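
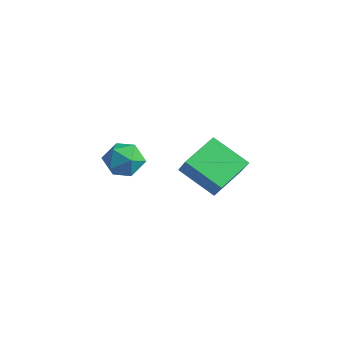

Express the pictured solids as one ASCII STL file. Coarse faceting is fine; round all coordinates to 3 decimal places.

solid 
facet normal -0.557 0.193 -0.808
outer loop
vertex 2.53 0.542 0.386
vertex 2.305 2.514 1.011
vertex 4.317 1.095 -0.713
endloop
endfacet
facet normal 0.108 -0.947 -0.301
outer loop
vertex 5.035 0.846 0.329
vertex 2.53 0.542 0.386
vertex 4.317 1.095 -0.713
endloop
endfacet
facet normal -0.557 0.192 -0.808
outer loop
vertex 4.317 1.095 -0.713
vertex 2.305 2.514 1.011
vertex 4.092 3.066 -0.089
endloop
endfacet
facet normal 0.824 0.254 -0.507
outer loop
vertex 4.092 3.066 -0.089
vertex 5.035 0.846 0.329
vertex 4.317 1.095 -0.713
endloop
endfacet
facet normal -0.824 -0.255 0.507
outer loop
vertex 2.53 0.542 0.386
vertex 3.023 2.265 2.053
vertex 2.305 2.514 1.011
endloop
endfacet
facet normal 0.108 -0.948 -0.300
outer loop
vertex 3.248 0.294 1.429
vertex 2.53 0.542 0.386
vertex 5.035 0.846 0.329
endloop
endfacet
facet normal -0.824 -0.254 0.507
outer loop
vertex 3.248 0.294 1.429
vertex 3.023 2.265 2.053
vertex 2.53 0.542 0.386
endloop
endfacet
facet normal -0.108 0.948 0.301
outer loop
vertex 2.305 2.514 1.011
vertex 3.023 2.265 2.053
vertex 4.092 3.066 -0.089
endloop
endfacet
facet normal 0.824 0.255 -0.507
outer loop
vertex 4.81 2.818 0.954
vertex 5.035 0.846 0.329
vertex 4.092 3.066 -0.089
endloop
endfacet
facet normal -0.109 0.948 0.300
outer loop
vertex 4.092 3.066 -0.089
vertex 3.023 2.265 2.053
vertex 4.81 2.818 0.954
endloop
endfacet
facet normal 0.557 -0.193 0.808
outer loop
vertex 4.81 2.818 0.954
vertex 3.248 0.294 1.429
vertex 5.035 0.846 0.329
endloop
endfacet
facet normal 0.557 -0.192 0.808
outer loop
vertex 3.023 2.265 2.053
vertex 3.248 0.294 1.429
vertex 4.81 2.818 0.954
endloop
endfacet
facet normal -0.301 0.100 0.948
outer loop
vertex 2.562 -3.179 3.96
vertex 3.194 -3.942 4.241
vertex 3.529 -2.967 4.245
endloop
endfacet
facet normal -0.336 0.723 0.603
outer loop
vertex 2.562 -3.179 3.96
vertex 3.529 -2.967 4.245
vertex 3.114 -2.484 3.435
endloop
endfacet
facet normal -0.767 0.640 0.040
outer loop
vertex 2.562 -3.179 3.96
vertex 3.114 -2.484 3.435
vertex 2.523 -3.161 2.93
endloop
endfacet
facet normal -0.999 -0.034 0.037
outer loop
vertex 2.562 -3.179 3.96
vertex 2.523 -3.161 2.93
vertex 2.572 -4.061 3.428
endloop
endfacet
facet normal -0.711 -0.369 0.598
outer loop
vertex 2.562 -3.179 3.96
vertex 2.572 -4.061 3.428
vertex 3.194 -3.942 4.241
endloop
endfacet
facet normal 0.318 0.877 0.360
outer loop
vertex 3.114 -2.484 3.435
vertex 3.529 -2.967 4.245
vertex 4.088 -2.819 3.392
endloop
endfacet
facet normal 0.373 -0.132 0.918
outer loop
vertex 3.529 -2.967 4.245
vertex 3.194 -3.942 4.241
vertex 4.137 -3.719 3.89
endloop
endfacet
facet normal -0.290 -0.890 0.352
outer loop
vertex 3.194 -3.942 4.241
vertex 2.572 -4.061 3.428
vertex 3.546 -4.396 3.385
endloop
endfacet
facet normal -0.755 -0.348 -0.555
outer loop
vertex 2.572 -4.061 3.428
vertex 2.523 -3.161 2.93
vertex 3.131 -3.913 2.575
endloop
endfacet
facet normal -0.381 0.743 -0.551
outer loop
vertex 2.523 -3.161 2.93
vertex 3.114 -2.484 3.435
vertex 3.466 -2.938 2.579
endloop
endfacet
facet normal 0.999 0.034 -0.037
outer loop
vertex 4.098 -3.701 2.86
vertex 4.088 -2.819 3.392
vertex 4.137 -3.719 3.89
endloop
endfacet
facet normal 0.767 -0.640 -0.040
outer loop
vertex 4.098 -3.701 2.86
vertex 4.137 -3.719 3.89
vertex 3.546 -4.396 3.385
endloop
endfacet
facet normal 0.336 -0.723 -0.603
outer loop
vertex 4.098 -3.701 2.86
vertex 3.546 -4.396 3.385
vertex 3.131 -3.913 2.575
endloop
endfacet
facet normal 0.301 -0.100 -0.948
outer loop
vertex 4.098 -3.701 2.86
vertex 3.131 -3.913 2.575
vertex 3.466 -2.938 2.579
endloop
endfacet
facet normal 0.711 0.369 -0.598
outer loop
vertex 4.098 -3.701 2.86
vertex 3.466 -2.938 2.579
vertex 4.088 -2.819 3.392
endloop
endfacet
facet normal 0.755 0.348 0.555
outer loop
vertex 4.137 -3.719 3.89
vertex 4.088 -2.819 3.392
vertex 3.529 -2.967 4.245
endloop
endfacet
facet normal 0.381 -0.743 0.551
outer loop
vertex 3.546 -4.396 3.385
vertex 4.137 -3.719 3.89
vertex 3.194 -3.942 4.241
endloop
endfacet
facet normal -0.318 -0.877 -0.360
outer loop
vertex 3.131 -3.913 2.575
vertex 3.546 -4.396 3.385
vertex 2.572 -4.061 3.428
endloop
endfacet
facet normal -0.373 0.132 -0.918
outer loop
vertex 3.466 -2.938 2.579
vertex 3.131 -3.913 2.575
vertex 2.523 -3.161 2.93
endloop
endfacet
facet normal 0.290 0.890 -0.352
outer loop
vertex 4.088 -2.819 3.392
vertex 3.466 -2.938 2.579
vertex 3.114 -2.484 3.435
endloop
endfacet

endsolid


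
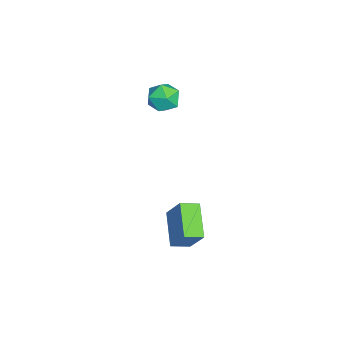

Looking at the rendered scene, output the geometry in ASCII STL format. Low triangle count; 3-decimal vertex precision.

solid 
facet normal 0.253 0.393 0.884
outer loop
vertex -1.73 1.963 4.34
vertex -1.737 1.204 4.679
vertex -1.038 1.504 4.346
endloop
endfacet
facet normal 0.516 0.783 0.348
outer loop
vertex -1.73 1.963 4.34
vertex -1.038 1.504 4.346
vertex -1.241 1.939 3.668
endloop
endfacet
facet normal -0.031 0.998 -0.058
outer loop
vertex -1.73 1.963 4.34
vertex -1.241 1.939 3.668
vertex -2.067 1.908 3.582
endloop
endfacet
facet normal -0.633 0.740 0.228
outer loop
vertex -1.73 1.963 4.34
vertex -2.067 1.908 3.582
vertex -2.373 1.454 4.207
endloop
endfacet
facet normal -0.457 0.366 0.810
outer loop
vertex -1.73 1.963 4.34
vertex -2.373 1.454 4.207
vertex -1.737 1.204 4.679
endloop
endfacet
facet normal 0.932 0.359 -0.049
outer loop
vertex -1.241 1.939 3.668
vertex -1.038 1.504 4.346
vertex -0.947 1.166 3.593
endloop
endfacet
facet normal 0.506 -0.270 0.819
outer loop
vertex -1.038 1.504 4.346
vertex -1.737 1.204 4.679
vertex -1.253 0.712 4.218
endloop
endfacet
facet normal -0.642 -0.312 0.700
outer loop
vertex -1.737 1.204 4.679
vertex -2.373 1.454 4.207
vertex -2.079 0.681 4.132
endloop
endfacet
facet normal -0.926 0.290 -0.242
outer loop
vertex -2.373 1.454 4.207
vertex -2.067 1.908 3.582
vertex -2.282 1.116 3.454
endloop
endfacet
facet normal 0.047 0.707 -0.705
outer loop
vertex -2.067 1.908 3.582
vertex -1.241 1.939 3.668
vertex -1.583 1.416 3.121
endloop
endfacet
facet normal 0.633 -0.740 -0.228
outer loop
vertex -1.59 0.657 3.46
vertex -0.947 1.166 3.593
vertex -1.253 0.712 4.218
endloop
endfacet
facet normal 0.031 -0.998 0.058
outer loop
vertex -1.59 0.657 3.46
vertex -1.253 0.712 4.218
vertex -2.079 0.681 4.132
endloop
endfacet
facet normal -0.516 -0.783 -0.348
outer loop
vertex -1.59 0.657 3.46
vertex -2.079 0.681 4.132
vertex -2.282 1.116 3.454
endloop
endfacet
facet normal -0.253 -0.393 -0.884
outer loop
vertex -1.59 0.657 3.46
vertex -2.282 1.116 3.454
vertex -1.583 1.416 3.121
endloop
endfacet
facet normal 0.457 -0.366 -0.810
outer loop
vertex -1.59 0.657 3.46
vertex -1.583 1.416 3.121
vertex -0.947 1.166 3.593
endloop
endfacet
facet normal 0.926 -0.290 0.242
outer loop
vertex -1.253 0.712 4.218
vertex -0.947 1.166 3.593
vertex -1.038 1.504 4.346
endloop
endfacet
facet normal -0.047 -0.707 0.705
outer loop
vertex -2.079 0.681 4.132
vertex -1.253 0.712 4.218
vertex -1.737 1.204 4.679
endloop
endfacet
facet normal -0.932 -0.359 0.049
outer loop
vertex -2.282 1.116 3.454
vertex -2.079 0.681 4.132
vertex -2.373 1.454 4.207
endloop
endfacet
facet normal -0.506 0.270 -0.819
outer loop
vertex -1.583 1.416 3.121
vertex -2.282 1.116 3.454
vertex -2.067 1.908 3.582
endloop
endfacet
facet normal 0.642 0.312 -0.700
outer loop
vertex -0.947 1.166 3.593
vertex -1.583 1.416 3.121
vertex -1.241 1.939 3.668
endloop
endfacet
facet normal -0.377 -0.402 -0.835
outer loop
vertex 2.759 1.915 -2.099
vertex 1.255 1.643 -1.289
vertex 2.472 2.727 -2.36
endloop
endfacet
facet normal 0.870 0.157 -0.468
outer loop
vertex 3.045 3.337 -1.091
vertex 2.759 1.915 -2.099
vertex 2.472 2.727 -2.36
endloop
endfacet
facet normal -0.377 -0.401 -0.835
outer loop
vertex 2.472 2.727 -2.36
vertex 1.255 1.643 -1.289
vertex 0.968 2.456 -1.55
endloop
endfacet
facet normal -0.319 0.902 -0.290
outer loop
vertex 0.968 2.456 -1.55
vertex 3.045 3.337 -1.091
vertex 2.472 2.727 -2.36
endloop
endfacet
facet normal 0.319 -0.902 0.290
outer loop
vertex 2.759 1.915 -2.099
vertex 1.828 2.253 -0.02
vertex 1.255 1.643 -1.289
endloop
endfacet
facet normal 0.870 0.157 -0.468
outer loop
vertex 3.332 2.524 -0.83
vertex 2.759 1.915 -2.099
vertex 3.045 3.337 -1.091
endloop
endfacet
facet normal 0.318 -0.903 0.289
outer loop
vertex 3.332 2.524 -0.83
vertex 1.828 2.253 -0.02
vertex 2.759 1.915 -2.099
endloop
endfacet
facet normal -0.870 -0.157 0.468
outer loop
vertex 1.255 1.643 -1.289
vertex 1.828 2.253 -0.02
vertex 0.968 2.456 -1.55
endloop
endfacet
facet normal -0.319 0.903 -0.289
outer loop
vertex 1.541 3.065 -0.281
vertex 3.045 3.337 -1.091
vertex 0.968 2.456 -1.55
endloop
endfacet
facet normal -0.870 -0.157 0.468
outer loop
vertex 0.968 2.456 -1.55
vertex 1.828 2.253 -0.02
vertex 1.541 3.065 -0.281
endloop
endfacet
facet normal 0.377 0.401 0.835
outer loop
vertex 1.541 3.065 -0.281
vertex 3.332 2.524 -0.83
vertex 3.045 3.337 -1.091
endloop
endfacet
facet normal 0.377 0.402 0.835
outer loop
vertex 1.828 2.253 -0.02
vertex 3.332 2.524 -0.83
vertex 1.541 3.065 -0.281
endloop
endfacet

endsolid


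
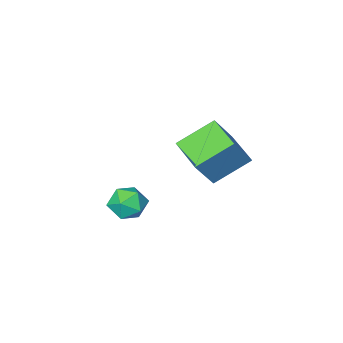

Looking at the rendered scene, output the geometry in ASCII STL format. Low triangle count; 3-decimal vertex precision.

solid 
facet normal -0.566 -0.139 -0.813
outer loop
vertex -4.886 -1.087 3.606
vertex -4.724 0.489 3.223
vertex -3.38 -1.481 2.625
endloop
endfacet
facet normal -0.100 -0.967 0.235
outer loop
vertex -2.356 -1.229 4.097
vertex -4.886 -1.087 3.606
vertex -3.38 -1.481 2.625
endloop
endfacet
facet normal -0.565 -0.139 -0.813
outer loop
vertex -3.38 -1.481 2.625
vertex -4.724 0.489 3.223
vertex -3.217 0.095 2.243
endloop
endfacet
facet normal 0.819 -0.214 -0.533
outer loop
vertex -3.217 0.095 2.243
vertex -2.356 -1.229 4.097
vertex -3.38 -1.481 2.625
endloop
endfacet
facet normal -0.819 0.214 0.533
outer loop
vertex -4.886 -1.087 3.606
vertex -3.7 0.741 4.695
vertex -4.724 0.489 3.223
endloop
endfacet
facet normal -0.100 -0.967 0.235
outer loop
vertex -3.863 -0.835 5.077
vertex -4.886 -1.087 3.606
vertex -2.356 -1.229 4.097
endloop
endfacet
facet normal -0.819 0.214 0.533
outer loop
vertex -3.863 -0.835 5.077
vertex -3.7 0.741 4.695
vertex -4.886 -1.087 3.606
endloop
endfacet
facet normal 0.100 0.967 -0.235
outer loop
vertex -4.724 0.489 3.223
vertex -3.7 0.741 4.695
vertex -3.217 0.095 2.243
endloop
endfacet
facet normal 0.819 -0.214 -0.533
outer loop
vertex -2.194 0.347 3.714
vertex -2.356 -1.229 4.097
vertex -3.217 0.095 2.243
endloop
endfacet
facet normal 0.100 0.967 -0.235
outer loop
vertex -3.217 0.095 2.243
vertex -3.7 0.741 4.695
vertex -2.194 0.347 3.714
endloop
endfacet
facet normal 0.565 0.139 0.813
outer loop
vertex -2.194 0.347 3.714
vertex -3.863 -0.835 5.077
vertex -2.356 -1.229 4.097
endloop
endfacet
facet normal 0.566 0.139 0.813
outer loop
vertex -3.7 0.741 4.695
vertex -3.863 -0.835 5.077
vertex -2.194 0.347 3.714
endloop
endfacet
facet normal -0.282 -0.231 0.931
outer loop
vertex 0.461 0.545 3.451
vertex 0.152 -0.187 3.176
vertex 0.952 -0.138 3.43
endloop
endfacet
facet normal 0.298 0.186 0.936
outer loop
vertex 0.461 0.545 3.451
vertex 0.952 -0.138 3.43
vertex 1.257 0.607 3.185
endloop
endfacet
facet normal 0.137 0.792 0.595
outer loop
vertex 0.461 0.545 3.451
vertex 1.257 0.607 3.185
vertex 0.644 1.018 2.78
endloop
endfacet
facet normal -0.542 0.749 0.380
outer loop
vertex 0.461 0.545 3.451
vertex 0.644 1.018 2.78
vertex -0.039 0.527 2.774
endloop
endfacet
facet normal -0.800 0.117 0.588
outer loop
vertex 0.461 0.545 3.451
vertex -0.039 0.527 2.774
vertex 0.152 -0.187 3.176
endloop
endfacet
facet normal 0.811 -0.146 0.567
outer loop
vertex 1.257 0.607 3.185
vertex 0.952 -0.138 3.43
vertex 1.439 -0.087 2.746
endloop
endfacet
facet normal -0.127 -0.820 0.559
outer loop
vertex 0.952 -0.138 3.43
vertex 0.152 -0.187 3.176
vertex 0.756 -0.578 2.74
endloop
endfacet
facet normal -0.967 -0.256 0.004
outer loop
vertex 0.152 -0.187 3.176
vertex -0.039 0.527 2.774
vertex 0.143 -0.167 2.335
endloop
endfacet
facet normal -0.548 0.767 -0.333
outer loop
vertex -0.039 0.527 2.774
vertex 0.644 1.018 2.78
vertex 0.448 0.578 2.09
endloop
endfacet
facet normal 0.550 0.835 0.014
outer loop
vertex 0.644 1.018 2.78
vertex 1.257 0.607 3.185
vertex 1.248 0.627 2.344
endloop
endfacet
facet normal 0.542 -0.749 -0.380
outer loop
vertex 0.939 -0.105 2.069
vertex 1.439 -0.087 2.746
vertex 0.756 -0.578 2.74
endloop
endfacet
facet normal -0.137 -0.792 -0.595
outer loop
vertex 0.939 -0.105 2.069
vertex 0.756 -0.578 2.74
vertex 0.143 -0.167 2.335
endloop
endfacet
facet normal -0.298 -0.186 -0.936
outer loop
vertex 0.939 -0.105 2.069
vertex 0.143 -0.167 2.335
vertex 0.448 0.578 2.09
endloop
endfacet
facet normal 0.282 0.231 -0.931
outer loop
vertex 0.939 -0.105 2.069
vertex 0.448 0.578 2.09
vertex 1.248 0.627 2.344
endloop
endfacet
facet normal 0.800 -0.117 -0.588
outer loop
vertex 0.939 -0.105 2.069
vertex 1.248 0.627 2.344
vertex 1.439 -0.087 2.746
endloop
endfacet
facet normal 0.548 -0.767 0.333
outer loop
vertex 0.756 -0.578 2.74
vertex 1.439 -0.087 2.746
vertex 0.952 -0.138 3.43
endloop
endfacet
facet normal -0.550 -0.835 -0.014
outer loop
vertex 0.143 -0.167 2.335
vertex 0.756 -0.578 2.74
vertex 0.152 -0.187 3.176
endloop
endfacet
facet normal -0.811 0.146 -0.567
outer loop
vertex 0.448 0.578 2.09
vertex 0.143 -0.167 2.335
vertex -0.039 0.527 2.774
endloop
endfacet
facet normal 0.127 0.820 -0.559
outer loop
vertex 1.248 0.627 2.344
vertex 0.448 0.578 2.09
vertex 0.644 1.018 2.78
endloop
endfacet
facet normal 0.967 0.256 -0.004
outer loop
vertex 1.439 -0.087 2.746
vertex 1.248 0.627 2.344
vertex 1.257 0.607 3.185
endloop
endfacet

endsolid


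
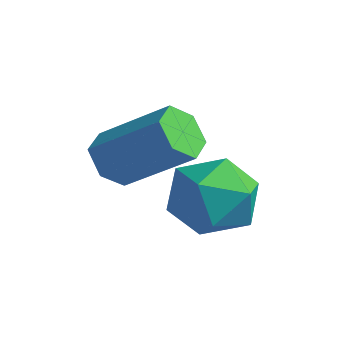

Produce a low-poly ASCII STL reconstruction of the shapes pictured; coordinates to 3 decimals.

solid 
facet normal -0.978 0.142 0.152
outer loop
vertex -2.201 -1.099 -4.081
vertex -2.063 -1.279 -3.022
vertex -1.978 -0.274 -3.416
endloop
endfacet
facet normal -0.748 0.527 -0.403
outer loop
vertex -2.201 -1.099 -4.081
vertex -1.978 -0.274 -3.416
vertex -1.498 -0.333 -4.384
endloop
endfacet
facet normal -0.465 0.078 -0.882
outer loop
vertex -2.201 -1.099 -4.081
vertex -1.498 -0.333 -4.384
vertex -1.285 -1.375 -4.589
endloop
endfacet
facet normal -0.521 -0.584 -0.622
outer loop
vertex -2.201 -1.099 -4.081
vertex -1.285 -1.375 -4.589
vertex -1.635 -1.96 -3.747
endloop
endfacet
facet normal -0.838 -0.545 0.017
outer loop
vertex -2.201 -1.099 -4.081
vertex -1.635 -1.96 -3.747
vertex -2.063 -1.279 -3.022
endloop
endfacet
facet normal -0.229 0.958 -0.172
outer loop
vertex -1.498 -0.333 -4.384
vertex -1.978 -0.274 -3.416
vertex -0.925 -0.04 -3.513
endloop
endfacet
facet normal -0.601 0.335 0.725
outer loop
vertex -1.978 -0.274 -3.416
vertex -2.063 -1.279 -3.022
vertex -1.275 -0.625 -2.671
endloop
endfacet
facet normal -0.375 -0.776 0.508
outer loop
vertex -2.063 -1.279 -3.022
vertex -1.635 -1.96 -3.747
vertex -1.062 -1.667 -2.876
endloop
endfacet
facet normal 0.138 -0.839 -0.526
outer loop
vertex -1.635 -1.96 -3.747
vertex -1.285 -1.375 -4.589
vertex -0.582 -1.726 -3.844
endloop
endfacet
facet normal 0.228 0.233 -0.945
outer loop
vertex -1.285 -1.375 -4.589
vertex -1.498 -0.333 -4.384
vertex -0.497 -0.721 -4.238
endloop
endfacet
facet normal 0.521 0.584 0.622
outer loop
vertex -0.359 -0.901 -3.179
vertex -0.925 -0.04 -3.513
vertex -1.275 -0.625 -2.671
endloop
endfacet
facet normal 0.465 -0.078 0.882
outer loop
vertex -0.359 -0.901 -3.179
vertex -1.275 -0.625 -2.671
vertex -1.062 -1.667 -2.876
endloop
endfacet
facet normal 0.748 -0.527 0.403
outer loop
vertex -0.359 -0.901 -3.179
vertex -1.062 -1.667 -2.876
vertex -0.582 -1.726 -3.844
endloop
endfacet
facet normal 0.978 -0.142 -0.152
outer loop
vertex -0.359 -0.901 -3.179
vertex -0.582 -1.726 -3.844
vertex -0.497 -0.721 -4.238
endloop
endfacet
facet normal 0.838 0.545 -0.017
outer loop
vertex -0.359 -0.901 -3.179
vertex -0.497 -0.721 -4.238
vertex -0.925 -0.04 -3.513
endloop
endfacet
facet normal -0.138 0.839 0.526
outer loop
vertex -1.275 -0.625 -2.671
vertex -0.925 -0.04 -3.513
vertex -1.978 -0.274 -3.416
endloop
endfacet
facet normal -0.228 -0.233 0.945
outer loop
vertex -1.062 -1.667 -2.876
vertex -1.275 -0.625 -2.671
vertex -2.063 -1.279 -3.022
endloop
endfacet
facet normal 0.229 -0.958 0.172
outer loop
vertex -0.582 -1.726 -3.844
vertex -1.062 -1.667 -2.876
vertex -1.635 -1.96 -3.747
endloop
endfacet
facet normal 0.601 -0.335 -0.725
outer loop
vertex -0.497 -0.721 -4.238
vertex -0.582 -1.726 -3.844
vertex -1.285 -1.375 -4.589
endloop
endfacet
facet normal 0.375 0.776 -0.508
outer loop
vertex -0.925 -0.04 -3.513
vertex -0.497 -0.721 -4.238
vertex -1.498 -0.333 -4.384
endloop
endfacet
facet normal -0.735 -0.326 -0.595
outer loop
vertex -2.653 -2.143 -3.412
vertex -3.122 -2.042 -2.888
vertex -2.983 -1.518 -3.347
endloop
endfacet
facet normal 0.494 0.344 -0.798
outer loop
vertex -2.653 -2.143 -3.412
vertex -2.983 -1.518 -3.347
vertex -1.25 -1.52 -2.275
endloop
endfacet
facet normal 0.494 0.343 -0.799
outer loop
vertex -1.25 -1.52 -2.275
vertex -2.983 -1.518 -3.347
vertex -1.58 -0.895 -2.211
endloop
endfacet
facet normal 0.735 0.327 0.594
outer loop
vertex -1.25 -1.52 -2.275
vertex -1.58 -0.895 -2.211
vertex -1.718 -1.418 -1.752
endloop
endfacet
facet normal -0.735 -0.326 -0.595
outer loop
vertex -2.983 -1.518 -3.347
vertex -3.122 -2.042 -2.888
vertex -3.452 -1.416 -2.823
endloop
endfacet
facet normal -0.155 0.934 -0.321
outer loop
vertex -2.983 -1.518 -3.347
vertex -3.452 -1.416 -2.823
vertex -1.58 -0.895 -2.211
endloop
endfacet
facet normal -0.155 0.934 -0.321
outer loop
vertex -1.58 -0.895 -2.211
vertex -3.452 -1.416 -2.823
vertex -2.048 -0.793 -1.687
endloop
endfacet
facet normal 0.736 0.327 0.593
outer loop
vertex -1.58 -0.895 -2.211
vertex -2.048 -0.793 -1.687
vertex -1.718 -1.418 -1.752
endloop
endfacet
facet normal -0.735 -0.326 -0.594
outer loop
vertex -3.452 -1.416 -2.823
vertex -3.122 -2.042 -2.888
vertex -3.59 -1.94 -2.365
endloop
endfacet
facet normal -0.650 0.590 0.479
outer loop
vertex -3.452 -1.416 -2.823
vertex -3.59 -1.94 -2.365
vertex -2.048 -0.793 -1.687
endloop
endfacet
facet normal -0.650 0.591 0.478
outer loop
vertex -2.048 -0.793 -1.687
vertex -3.59 -1.94 -2.365
vertex -2.187 -1.317 -1.228
endloop
endfacet
facet normal 0.735 0.326 0.595
outer loop
vertex -2.048 -0.793 -1.687
vertex -2.187 -1.317 -1.228
vertex -1.718 -1.418 -1.752
endloop
endfacet
facet normal -0.735 -0.327 -0.594
outer loop
vertex -3.59 -1.94 -2.365
vertex -3.122 -2.042 -2.888
vertex -3.26 -2.565 -2.429
endloop
endfacet
facet normal -0.495 -0.343 0.798
outer loop
vertex -3.59 -1.94 -2.365
vertex -3.26 -2.565 -2.429
vertex -2.187 -1.317 -1.228
endloop
endfacet
facet normal -0.494 -0.344 0.799
outer loop
vertex -2.187 -1.317 -1.228
vertex -3.26 -2.565 -2.429
vertex -1.857 -1.942 -1.293
endloop
endfacet
facet normal 0.735 0.326 0.595
outer loop
vertex -2.187 -1.317 -1.228
vertex -1.857 -1.942 -1.293
vertex -1.718 -1.418 -1.752
endloop
endfacet
facet normal -0.736 -0.327 -0.593
outer loop
vertex -3.26 -2.565 -2.429
vertex -3.122 -2.042 -2.888
vertex -2.792 -2.667 -2.953
endloop
endfacet
facet normal 0.155 -0.934 0.321
outer loop
vertex -3.26 -2.565 -2.429
vertex -2.792 -2.667 -2.953
vertex -1.857 -1.942 -1.293
endloop
endfacet
facet normal 0.155 -0.934 0.321
outer loop
vertex -1.857 -1.942 -1.293
vertex -2.792 -2.667 -2.953
vertex -1.388 -2.044 -1.817
endloop
endfacet
facet normal 0.735 0.326 0.595
outer loop
vertex -1.857 -1.942 -1.293
vertex -1.388 -2.044 -1.817
vertex -1.718 -1.418 -1.752
endloop
endfacet
facet normal -0.735 -0.326 -0.595
outer loop
vertex -2.792 -2.667 -2.953
vertex -3.122 -2.042 -2.888
vertex -2.653 -2.143 -3.412
endloop
endfacet
facet normal 0.649 -0.591 -0.478
outer loop
vertex -2.792 -2.667 -2.953
vertex -2.653 -2.143 -3.412
vertex -1.388 -2.044 -1.817
endloop
endfacet
facet normal 0.650 -0.590 -0.479
outer loop
vertex -1.388 -2.044 -1.817
vertex -2.653 -2.143 -3.412
vertex -1.25 -1.52 -2.275
endloop
endfacet
facet normal 0.735 0.326 0.594
outer loop
vertex -1.388 -2.044 -1.817
vertex -1.25 -1.52 -2.275
vertex -1.718 -1.418 -1.752
endloop
endfacet

endsolid


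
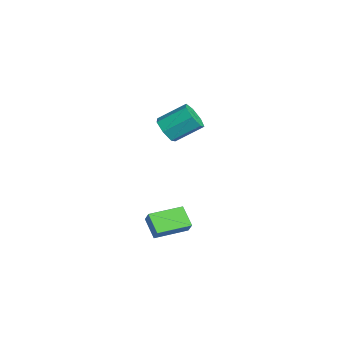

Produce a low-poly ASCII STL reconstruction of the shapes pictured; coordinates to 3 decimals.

solid 
facet normal -0.546 -0.078 -0.834
outer loop
vertex 3.085 -2.381 -1.306
vertex 2.756 -0.348 -1.282
vertex 4.253 -2.183 -2.089
endloop
endfacet
facet normal 0.160 -0.987 -0.011
outer loop
vertex 4.744 -2.112 -1.338
vertex 3.085 -2.381 -1.306
vertex 4.253 -2.183 -2.089
endloop
endfacet
facet normal -0.546 -0.078 -0.834
outer loop
vertex 4.253 -2.183 -2.089
vertex 2.756 -0.348 -1.282
vertex 3.924 -0.149 -2.065
endloop
endfacet
facet normal 0.823 0.140 -0.551
outer loop
vertex 3.924 -0.149 -2.065
vertex 4.744 -2.112 -1.338
vertex 4.253 -2.183 -2.089
endloop
endfacet
facet normal -0.823 -0.140 0.551
outer loop
vertex 3.085 -2.381 -1.306
vertex 3.247 -0.277 -0.531
vertex 2.756 -0.348 -1.282
endloop
endfacet
facet normal 0.160 -0.987 -0.012
outer loop
vertex 3.576 -2.311 -0.555
vertex 3.085 -2.381 -1.306
vertex 4.744 -2.112 -1.338
endloop
endfacet
facet normal -0.823 -0.140 0.551
outer loop
vertex 3.576 -2.311 -0.555
vertex 3.247 -0.277 -0.531
vertex 3.085 -2.381 -1.306
endloop
endfacet
facet normal -0.160 0.987 0.012
outer loop
vertex 2.756 -0.348 -1.282
vertex 3.247 -0.277 -0.531
vertex 3.924 -0.149 -2.065
endloop
endfacet
facet normal 0.823 0.140 -0.551
outer loop
vertex 4.415 -0.079 -1.314
vertex 4.744 -2.112 -1.338
vertex 3.924 -0.149 -2.065
endloop
endfacet
facet normal -0.159 0.987 0.012
outer loop
vertex 3.924 -0.149 -2.065
vertex 3.247 -0.277 -0.531
vertex 4.415 -0.079 -1.314
endloop
endfacet
facet normal 0.546 0.078 0.834
outer loop
vertex 4.415 -0.079 -1.314
vertex 3.576 -2.311 -0.555
vertex 4.744 -2.112 -1.338
endloop
endfacet
facet normal 0.546 0.078 0.834
outer loop
vertex 3.247 -0.277 -0.531
vertex 3.576 -2.311 -0.555
vertex 4.415 -0.079 -1.314
endloop
endfacet
facet normal -0.100 -0.833 -0.545
outer loop
vertex -3.351 1.055 0.377
vertex -3.712 0.575 1.177
vertex -4.212 1.09 0.481
endloop
endfacet
facet normal -0.078 0.552 -0.830
outer loop
vertex -3.351 1.055 0.377
vertex -4.212 1.09 0.481
vertex -3.148 2.745 1.483
endloop
endfacet
facet normal -0.078 0.552 -0.830
outer loop
vertex -3.148 2.745 1.483
vertex -4.212 1.09 0.481
vertex -4.009 2.78 1.587
endloop
endfacet
facet normal 0.100 0.833 0.545
outer loop
vertex -3.148 2.745 1.483
vertex -4.009 2.78 1.587
vertex -3.508 2.265 2.283
endloop
endfacet
facet normal -0.100 -0.833 -0.544
outer loop
vertex -4.212 1.09 0.481
vertex -3.712 0.575 1.177
vertex -4.696 0.738 1.109
endloop
endfacet
facet normal -0.824 0.376 -0.424
outer loop
vertex -4.212 1.09 0.481
vertex -4.696 0.738 1.109
vertex -4.009 2.78 1.587
endloop
endfacet
facet normal -0.824 0.376 -0.424
outer loop
vertex -4.009 2.78 1.587
vertex -4.696 0.738 1.109
vertex -4.493 2.428 2.215
endloop
endfacet
facet normal 0.100 0.833 0.544
outer loop
vertex -4.009 2.78 1.587
vertex -4.493 2.428 2.215
vertex -3.508 2.265 2.283
endloop
endfacet
facet normal -0.100 -0.832 -0.545
outer loop
vertex -4.696 0.738 1.109
vertex -3.712 0.575 1.177
vertex -4.439 0.262 1.788
endloop
endfacet
facet normal -0.950 -0.083 0.301
outer loop
vertex -4.696 0.738 1.109
vertex -4.439 0.262 1.788
vertex -4.493 2.428 2.215
endloop
endfacet
facet normal -0.950 -0.083 0.302
outer loop
vertex -4.493 2.428 2.215
vertex -4.439 0.262 1.788
vertex -4.235 1.952 2.894
endloop
endfacet
facet normal 0.100 0.832 0.545
outer loop
vertex -4.493 2.428 2.215
vertex -4.235 1.952 2.894
vertex -3.508 2.265 2.283
endloop
endfacet
facet normal -0.099 -0.833 -0.545
outer loop
vertex -4.439 0.262 1.788
vertex -3.712 0.575 1.177
vertex -3.634 0.023 2.007
endloop
endfacet
facet normal -0.360 -0.480 0.800
outer loop
vertex -4.439 0.262 1.788
vertex -3.634 0.023 2.007
vertex -4.235 1.952 2.894
endloop
endfacet
facet normal -0.361 -0.480 0.800
outer loop
vertex -4.235 1.952 2.894
vertex -3.634 0.023 2.007
vertex -3.431 1.713 3.113
endloop
endfacet
facet normal 0.099 0.833 0.545
outer loop
vertex -4.235 1.952 2.894
vertex -3.431 1.713 3.113
vertex -3.508 2.265 2.283
endloop
endfacet
facet normal -0.100 -0.833 -0.544
outer loop
vertex -3.634 0.023 2.007
vertex -3.712 0.575 1.177
vertex -2.888 0.199 1.601
endloop
endfacet
facet normal 0.500 -0.515 0.696
outer loop
vertex -3.634 0.023 2.007
vertex -2.888 0.199 1.601
vertex -3.431 1.713 3.113
endloop
endfacet
facet normal 0.500 -0.516 0.696
outer loop
vertex -3.431 1.713 3.113
vertex -2.888 0.199 1.601
vertex -2.684 1.889 2.707
endloop
endfacet
facet normal 0.100 0.833 0.545
outer loop
vertex -3.431 1.713 3.113
vertex -2.684 1.889 2.707
vertex -3.508 2.265 2.283
endloop
endfacet
facet normal -0.100 -0.833 -0.544
outer loop
vertex -2.888 0.199 1.601
vertex -3.712 0.575 1.177
vertex -2.762 0.658 0.875
endloop
endfacet
facet normal 0.984 -0.163 0.068
outer loop
vertex -2.888 0.199 1.601
vertex -2.762 0.658 0.875
vertex -2.684 1.889 2.707
endloop
endfacet
facet normal 0.984 -0.162 0.067
outer loop
vertex -2.684 1.889 2.707
vertex -2.762 0.658 0.875
vertex -2.559 2.348 1.981
endloop
endfacet
facet normal 0.100 0.833 0.544
outer loop
vertex -2.684 1.889 2.707
vertex -2.559 2.348 1.981
vertex -3.508 2.265 2.283
endloop
endfacet
facet normal -0.100 -0.833 -0.545
outer loop
vertex -2.762 0.658 0.875
vertex -3.712 0.575 1.177
vertex -3.351 1.055 0.377
endloop
endfacet
facet normal 0.727 0.313 -0.611
outer loop
vertex -2.762 0.658 0.875
vertex -3.351 1.055 0.377
vertex -2.559 2.348 1.981
endloop
endfacet
facet normal 0.727 0.313 -0.611
outer loop
vertex -2.559 2.348 1.981
vertex -3.351 1.055 0.377
vertex -3.148 2.745 1.483
endloop
endfacet
facet normal 0.101 0.833 0.545
outer loop
vertex -2.559 2.348 1.981
vertex -3.148 2.745 1.483
vertex -3.508 2.265 2.283
endloop
endfacet

endsolid


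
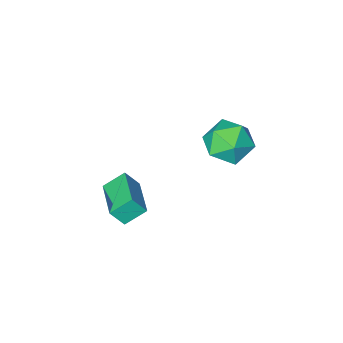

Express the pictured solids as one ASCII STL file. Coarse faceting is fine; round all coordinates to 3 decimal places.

solid 
facet normal -0.920 0.266 -0.290
outer loop
vertex -0.823 0.026 0.371
vertex -1.223 -0.382 1.267
vertex -0.919 0.636 1.235
endloop
endfacet
facet normal -0.430 0.714 -0.552
outer loop
vertex -0.823 0.026 0.371
vertex -0.919 0.636 1.235
vertex -0.045 0.698 0.635
endloop
endfacet
facet normal 0.031 0.334 -0.942
outer loop
vertex -0.823 0.026 0.371
vertex -0.045 0.698 0.635
vertex 0.191 -0.28 0.296
endloop
endfacet
facet normal -0.174 -0.349 -0.921
outer loop
vertex -0.823 0.026 0.371
vertex 0.191 -0.28 0.296
vertex -0.536 -0.947 0.686
endloop
endfacet
facet normal -0.760 -0.392 -0.518
outer loop
vertex -0.823 0.026 0.371
vertex -0.536 -0.947 0.686
vertex -1.223 -0.382 1.267
endloop
endfacet
facet normal -0.073 0.997 -0.003
outer loop
vertex -0.045 0.698 0.635
vertex -0.919 0.636 1.235
vertex 0.036 0.707 1.694
endloop
endfacet
facet normal -0.865 0.271 0.423
outer loop
vertex -0.919 0.636 1.235
vertex -1.223 -0.382 1.267
vertex -0.691 0.04 2.084
endloop
endfacet
facet normal -0.607 -0.793 0.053
outer loop
vertex -1.223 -0.382 1.267
vertex -0.536 -0.947 0.686
vertex -0.455 -0.938 1.745
endloop
endfacet
facet normal 0.342 -0.723 -0.600
outer loop
vertex -0.536 -0.947 0.686
vertex 0.191 -0.28 0.296
vertex 0.419 -0.876 1.145
endloop
endfacet
facet normal 0.672 0.382 -0.635
outer loop
vertex 0.191 -0.28 0.296
vertex -0.045 0.698 0.635
vertex 0.723 0.142 1.113
endloop
endfacet
facet normal 0.174 0.349 0.921
outer loop
vertex 0.323 -0.266 2.009
vertex 0.036 0.707 1.694
vertex -0.691 0.04 2.084
endloop
endfacet
facet normal -0.031 -0.334 0.942
outer loop
vertex 0.323 -0.266 2.009
vertex -0.691 0.04 2.084
vertex -0.455 -0.938 1.745
endloop
endfacet
facet normal 0.430 -0.714 0.552
outer loop
vertex 0.323 -0.266 2.009
vertex -0.455 -0.938 1.745
vertex 0.419 -0.876 1.145
endloop
endfacet
facet normal 0.920 -0.266 0.290
outer loop
vertex 0.323 -0.266 2.009
vertex 0.419 -0.876 1.145
vertex 0.723 0.142 1.113
endloop
endfacet
facet normal 0.760 0.392 0.518
outer loop
vertex 0.323 -0.266 2.009
vertex 0.723 0.142 1.113
vertex 0.036 0.707 1.694
endloop
endfacet
facet normal -0.342 0.723 0.600
outer loop
vertex -0.691 0.04 2.084
vertex 0.036 0.707 1.694
vertex -0.919 0.636 1.235
endloop
endfacet
facet normal -0.672 -0.382 0.635
outer loop
vertex -0.455 -0.938 1.745
vertex -0.691 0.04 2.084
vertex -1.223 -0.382 1.267
endloop
endfacet
facet normal 0.073 -0.997 0.003
outer loop
vertex 0.419 -0.876 1.145
vertex -0.455 -0.938 1.745
vertex -0.536 -0.947 0.686
endloop
endfacet
facet normal 0.865 -0.271 -0.423
outer loop
vertex 0.723 0.142 1.113
vertex 0.419 -0.876 1.145
vertex 0.191 -0.28 0.296
endloop
endfacet
facet normal 0.607 0.793 -0.053
outer loop
vertex 0.036 0.707 1.694
vertex 0.723 0.142 1.113
vertex -0.045 0.698 0.635
endloop
endfacet
facet normal -0.781 0.211 0.588
outer loop
vertex 3.462 -1.251 0.203
vertex 4.054 0.372 0.407
vertex 3.001 -0.995 -0.501
endloop
endfacet
facet normal -0.340 -0.933 -0.117
outer loop
vertex 3.806 -1.212 -1.107
vertex 3.462 -1.251 0.203
vertex 3.001 -0.995 -0.501
endloop
endfacet
facet normal -0.781 0.211 0.588
outer loop
vertex 3.001 -0.995 -0.501
vertex 4.054 0.372 0.407
vertex 3.593 0.629 -0.298
endloop
endfacet
facet normal -0.524 0.291 -0.800
outer loop
vertex 3.593 0.629 -0.298
vertex 3.806 -1.212 -1.107
vertex 3.001 -0.995 -0.501
endloop
endfacet
facet normal 0.524 -0.292 0.800
outer loop
vertex 3.462 -1.251 0.203
vertex 4.859 0.155 -0.199
vertex 4.054 0.372 0.407
endloop
endfacet
facet normal -0.341 -0.933 -0.117
outer loop
vertex 4.267 -1.469 -0.402
vertex 3.462 -1.251 0.203
vertex 3.806 -1.212 -1.107
endloop
endfacet
facet normal 0.523 -0.291 0.801
outer loop
vertex 4.267 -1.469 -0.402
vertex 4.859 0.155 -0.199
vertex 3.462 -1.251 0.203
endloop
endfacet
facet normal 0.340 0.933 0.118
outer loop
vertex 4.054 0.372 0.407
vertex 4.859 0.155 -0.199
vertex 3.593 0.629 -0.298
endloop
endfacet
facet normal -0.523 0.291 -0.801
outer loop
vertex 4.398 0.411 -0.903
vertex 3.806 -1.212 -1.107
vertex 3.593 0.629 -0.298
endloop
endfacet
facet normal 0.340 0.933 0.117
outer loop
vertex 3.593 0.629 -0.298
vertex 4.859 0.155 -0.199
vertex 4.398 0.411 -0.903
endloop
endfacet
facet normal 0.781 -0.211 -0.588
outer loop
vertex 4.398 0.411 -0.903
vertex 4.267 -1.469 -0.402
vertex 3.806 -1.212 -1.107
endloop
endfacet
facet normal 0.781 -0.211 -0.588
outer loop
vertex 4.859 0.155 -0.199
vertex 4.267 -1.469 -0.402
vertex 4.398 0.411 -0.903
endloop
endfacet

endsolid


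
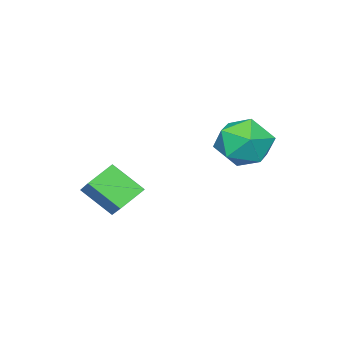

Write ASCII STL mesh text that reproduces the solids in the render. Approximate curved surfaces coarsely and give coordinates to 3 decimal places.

solid 
facet normal -0.482 -0.647 -0.591
outer loop
vertex 1.133 -4.043 -0.454
vertex 0.195 -3.832 0.081
vertex 0.849 -3.002 -1.361
endloop
endfacet
facet normal 0.853 -0.191 -0.486
outer loop
vertex 1.485 -2.148 -0.581
vertex 1.133 -4.043 -0.454
vertex 0.849 -3.002 -1.361
endloop
endfacet
facet normal -0.482 -0.647 -0.591
outer loop
vertex 0.849 -3.002 -1.361
vertex 0.195 -3.832 0.081
vertex -0.089 -2.791 -0.826
endloop
endfacet
facet normal -0.201 0.738 -0.644
outer loop
vertex -0.089 -2.791 -0.826
vertex 1.485 -2.148 -0.581
vertex 0.849 -3.002 -1.361
endloop
endfacet
facet normal 0.201 -0.738 0.644
outer loop
vertex 1.133 -4.043 -0.454
vertex 0.831 -2.978 0.861
vertex 0.195 -3.832 0.081
endloop
endfacet
facet normal 0.853 -0.191 -0.486
outer loop
vertex 1.769 -3.189 0.326
vertex 1.133 -4.043 -0.454
vertex 1.485 -2.148 -0.581
endloop
endfacet
facet normal 0.201 -0.738 0.644
outer loop
vertex 1.769 -3.189 0.326
vertex 0.831 -2.978 0.861
vertex 1.133 -4.043 -0.454
endloop
endfacet
facet normal -0.853 0.191 0.486
outer loop
vertex 0.195 -3.832 0.081
vertex 0.831 -2.978 0.861
vertex -0.089 -2.791 -0.826
endloop
endfacet
facet normal -0.201 0.738 -0.644
outer loop
vertex 0.547 -1.937 -0.046
vertex 1.485 -2.148 -0.581
vertex -0.089 -2.791 -0.826
endloop
endfacet
facet normal -0.853 0.191 0.486
outer loop
vertex -0.089 -2.791 -0.826
vertex 0.831 -2.978 0.861
vertex 0.547 -1.937 -0.046
endloop
endfacet
facet normal 0.482 0.647 0.591
outer loop
vertex 0.547 -1.937 -0.046
vertex 1.769 -3.189 0.326
vertex 1.485 -2.148 -0.581
endloop
endfacet
facet normal 0.482 0.647 0.591
outer loop
vertex 0.831 -2.978 0.861
vertex 1.769 -3.189 0.326
vertex 0.547 -1.937 -0.046
endloop
endfacet
facet normal -0.652 0.410 0.638
outer loop
vertex -2.024 1.161 2.089
vertex -2.579 0.256 2.103
vertex -1.796 0.41 2.804
endloop
endfacet
facet normal -0.001 0.689 0.724
outer loop
vertex -2.024 1.161 2.089
vertex -1.796 0.41 2.804
vertex -1.012 0.929 2.311
endloop
endfacet
facet normal 0.201 0.974 0.102
outer loop
vertex -2.024 1.161 2.089
vertex -1.012 0.929 2.311
vertex -1.31 1.096 1.305
endloop
endfacet
facet normal -0.326 0.870 -0.369
outer loop
vertex -2.024 1.161 2.089
vertex -1.31 1.096 1.305
vertex -2.279 0.679 1.177
endloop
endfacet
facet normal -0.852 0.522 -0.038
outer loop
vertex -2.024 1.161 2.089
vertex -2.279 0.679 1.177
vertex -2.579 0.256 2.103
endloop
endfacet
facet normal 0.449 0.158 0.880
outer loop
vertex -1.012 0.929 2.311
vertex -1.796 0.41 2.804
vertex -0.941 -0.119 2.463
endloop
endfacet
facet normal -0.605 -0.294 0.740
outer loop
vertex -1.796 0.41 2.804
vertex -2.579 0.256 2.103
vertex -1.91 -0.536 2.335
endloop
endfacet
facet normal -0.929 -0.114 -0.353
outer loop
vertex -2.579 0.256 2.103
vertex -2.279 0.679 1.177
vertex -2.208 -0.369 1.329
endloop
endfacet
facet normal -0.076 0.450 -0.890
outer loop
vertex -2.279 0.679 1.177
vertex -1.31 1.096 1.305
vertex -1.424 0.15 0.836
endloop
endfacet
facet normal 0.776 0.618 -0.127
outer loop
vertex -1.31 1.096 1.305
vertex -1.012 0.929 2.311
vertex -0.641 0.304 1.537
endloop
endfacet
facet normal 0.326 -0.870 0.369
outer loop
vertex -1.196 -0.601 1.551
vertex -0.941 -0.119 2.463
vertex -1.91 -0.536 2.335
endloop
endfacet
facet normal -0.201 -0.974 -0.102
outer loop
vertex -1.196 -0.601 1.551
vertex -1.91 -0.536 2.335
vertex -2.208 -0.369 1.329
endloop
endfacet
facet normal 0.001 -0.689 -0.724
outer loop
vertex -1.196 -0.601 1.551
vertex -2.208 -0.369 1.329
vertex -1.424 0.15 0.836
endloop
endfacet
facet normal 0.652 -0.410 -0.638
outer loop
vertex -1.196 -0.601 1.551
vertex -1.424 0.15 0.836
vertex -0.641 0.304 1.537
endloop
endfacet
facet normal 0.852 -0.522 0.038
outer loop
vertex -1.196 -0.601 1.551
vertex -0.641 0.304 1.537
vertex -0.941 -0.119 2.463
endloop
endfacet
facet normal 0.076 -0.450 0.890
outer loop
vertex -1.91 -0.536 2.335
vertex -0.941 -0.119 2.463
vertex -1.796 0.41 2.804
endloop
endfacet
facet normal -0.776 -0.618 0.127
outer loop
vertex -2.208 -0.369 1.329
vertex -1.91 -0.536 2.335
vertex -2.579 0.256 2.103
endloop
endfacet
facet normal -0.449 -0.158 -0.880
outer loop
vertex -1.424 0.15 0.836
vertex -2.208 -0.369 1.329
vertex -2.279 0.679 1.177
endloop
endfacet
facet normal 0.605 0.294 -0.740
outer loop
vertex -0.641 0.304 1.537
vertex -1.424 0.15 0.836
vertex -1.31 1.096 1.305
endloop
endfacet
facet normal 0.929 0.114 0.353
outer loop
vertex -0.941 -0.119 2.463
vertex -0.641 0.304 1.537
vertex -1.012 0.929 2.311
endloop
endfacet

endsolid


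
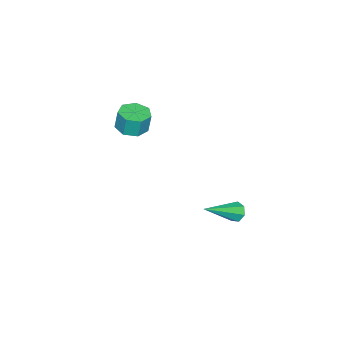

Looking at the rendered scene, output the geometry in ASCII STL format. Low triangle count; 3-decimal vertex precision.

solid 
facet normal 0.009 -0.157 -0.988
outer loop
vertex 1.061 -1.304 2.398
vertex 0.565 -1.925 2.492
vertex 0.383 -1.156 2.368
endloop
endfacet
facet normal 0.217 0.965 -0.150
outer loop
vertex 1.061 -1.304 2.398
vertex 0.383 -1.156 2.368
vertex 1.051 -1.134 3.475
endloop
endfacet
facet normal 0.217 0.965 -0.150
outer loop
vertex 1.051 -1.134 3.475
vertex 0.383 -1.156 2.368
vertex 0.373 -0.986 3.445
endloop
endfacet
facet normal -0.010 0.156 0.988
outer loop
vertex 1.051 -1.134 3.475
vertex 0.373 -0.986 3.445
vertex 0.555 -1.755 3.568
endloop
endfacet
facet normal 0.010 -0.157 -0.988
outer loop
vertex 0.383 -1.156 2.368
vertex 0.565 -1.925 2.492
vertex -0.157 -1.587 2.431
endloop
endfacet
facet normal -0.628 0.768 -0.127
outer loop
vertex 0.383 -1.156 2.368
vertex -0.157 -1.587 2.431
vertex 0.373 -0.986 3.445
endloop
endfacet
facet normal -0.627 0.768 -0.128
outer loop
vertex 0.373 -0.986 3.445
vertex -0.157 -1.587 2.431
vertex -0.168 -1.417 3.508
endloop
endfacet
facet normal -0.009 0.156 0.988
outer loop
vertex 0.373 -0.986 3.445
vertex -0.168 -1.417 3.508
vertex 0.555 -1.755 3.568
endloop
endfacet
facet normal 0.010 -0.157 -0.988
outer loop
vertex -0.157 -1.587 2.431
vertex 0.565 -1.925 2.492
vertex -0.154 -2.272 2.54
endloop
endfacet
facet normal -1.000 -0.006 -0.009
outer loop
vertex -0.157 -1.587 2.431
vertex -0.154 -2.272 2.54
vertex -0.168 -1.417 3.508
endloop
endfacet
facet normal -1.000 -0.007 -0.008
outer loop
vertex -0.168 -1.417 3.508
vertex -0.154 -2.272 2.54
vertex -0.164 -2.102 3.616
endloop
endfacet
facet normal -0.009 0.156 0.988
outer loop
vertex -0.168 -1.417 3.508
vertex -0.164 -2.102 3.616
vertex 0.555 -1.755 3.568
endloop
endfacet
facet normal 0.009 -0.156 -0.988
outer loop
vertex -0.154 -2.272 2.54
vertex 0.565 -1.925 2.492
vertex 0.391 -2.697 2.612
endloop
endfacet
facet normal -0.620 -0.776 0.117
outer loop
vertex -0.154 -2.272 2.54
vertex 0.391 -2.697 2.612
vertex -0.164 -2.102 3.616
endloop
endfacet
facet normal -0.620 -0.776 0.117
outer loop
vertex -0.164 -2.102 3.616
vertex 0.391 -2.697 2.612
vertex 0.381 -2.526 3.689
endloop
endfacet
facet normal -0.010 0.157 0.988
outer loop
vertex -0.164 -2.102 3.616
vertex 0.381 -2.526 3.689
vertex 0.555 -1.755 3.568
endloop
endfacet
facet normal 0.010 -0.156 -0.988
outer loop
vertex 0.391 -2.697 2.612
vertex 0.565 -1.925 2.492
vertex 1.067 -2.54 2.594
endloop
endfacet
facet normal 0.227 -0.961 0.155
outer loop
vertex 0.391 -2.697 2.612
vertex 1.067 -2.54 2.594
vertex 0.381 -2.526 3.689
endloop
endfacet
facet normal 0.226 -0.962 0.154
outer loop
vertex 0.381 -2.526 3.689
vertex 1.067 -2.54 2.594
vertex 1.057 -2.37 3.67
endloop
endfacet
facet normal -0.008 0.157 0.988
outer loop
vertex 0.381 -2.526 3.689
vertex 1.057 -2.37 3.67
vertex 0.555 -1.755 3.568
endloop
endfacet
facet normal 0.010 -0.156 -0.988
outer loop
vertex 1.067 -2.54 2.594
vertex 0.565 -1.925 2.492
vertex 1.365 -1.92 2.499
endloop
endfacet
facet normal 0.903 -0.423 0.075
outer loop
vertex 1.067 -2.54 2.594
vertex 1.365 -1.92 2.499
vertex 1.057 -2.37 3.67
endloop
endfacet
facet normal 0.903 -0.423 0.075
outer loop
vertex 1.057 -2.37 3.67
vertex 1.365 -1.92 2.499
vertex 1.355 -1.75 3.575
endloop
endfacet
facet normal -0.010 0.156 0.988
outer loop
vertex 1.057 -2.37 3.67
vertex 1.355 -1.75 3.575
vertex 0.555 -1.755 3.568
endloop
endfacet
facet normal 0.010 -0.157 -0.988
outer loop
vertex 1.365 -1.92 2.499
vertex 0.565 -1.925 2.492
vertex 1.061 -1.304 2.398
endloop
endfacet
facet normal 0.899 0.434 -0.060
outer loop
vertex 1.365 -1.92 2.499
vertex 1.061 -1.304 2.398
vertex 1.355 -1.75 3.575
endloop
endfacet
facet normal 0.899 0.434 -0.060
outer loop
vertex 1.355 -1.75 3.575
vertex 1.061 -1.304 2.398
vertex 1.051 -1.134 3.475
endloop
endfacet
facet normal -0.010 0.156 0.988
outer loop
vertex 1.355 -1.75 3.575
vertex 1.051 -1.134 3.475
vertex 0.555 -1.755 3.568
endloop
endfacet
facet normal -0.760 0.401 -0.511
outer loop
vertex 2.409 4.24 -0.336
vertex 2.15 4.352 0.137
vertex 2.504 4.666 -0.143
endloop
endfacet
facet normal 0.779 0.106 -0.618
outer loop
vertex 2.409 4.24 -0.336
vertex 2.504 4.666 -0.143
vertex 3.71 3.528 1.183
endloop
endfacet
facet normal -0.760 0.403 -0.510
outer loop
vertex 2.504 4.666 -0.143
vertex 2.15 4.352 0.137
vertex 2.334 4.855 0.26
endloop
endfacet
facet normal 0.706 0.708 -0.034
outer loop
vertex 2.504 4.666 -0.143
vertex 2.334 4.855 0.26
vertex 3.71 3.528 1.183
endloop
endfacet
facet normal -0.760 0.403 -0.509
outer loop
vertex 2.334 4.855 0.26
vertex 2.15 4.352 0.137
vertex 2.025 4.665 0.571
endloop
endfacet
facet normal 0.235 0.708 0.666
outer loop
vertex 2.334 4.855 0.26
vertex 2.025 4.665 0.571
vertex 3.71 3.528 1.183
endloop
endfacet
facet normal -0.761 0.402 -0.509
outer loop
vertex 2.025 4.665 0.571
vertex 2.15 4.352 0.137
vertex 1.811 4.239 0.555
endloop
endfacet
facet normal -0.277 0.103 0.955
outer loop
vertex 2.025 4.665 0.571
vertex 1.811 4.239 0.555
vertex 3.71 3.528 1.183
endloop
endfacet
facet normal -0.761 0.402 -0.509
outer loop
vertex 1.811 4.239 0.555
vertex 2.15 4.352 0.137
vertex 1.852 3.898 0.224
endloop
endfacet
facet normal -0.447 -0.650 0.615
outer loop
vertex 1.811 4.239 0.555
vertex 1.852 3.898 0.224
vertex 3.71 3.528 1.183
endloop
endfacet
facet normal -0.760 0.401 -0.511
outer loop
vertex 1.852 3.898 0.224
vertex 2.15 4.352 0.137
vertex 2.118 3.898 -0.172
endloop
endfacet
facet normal -0.146 -0.985 -0.098
outer loop
vertex 1.852 3.898 0.224
vertex 2.118 3.898 -0.172
vertex 3.71 3.528 1.183
endloop
endfacet
facet normal -0.760 0.401 -0.511
outer loop
vertex 2.118 3.898 -0.172
vertex 2.15 4.352 0.137
vertex 2.409 4.24 -0.336
endloop
endfacet
facet normal 0.399 -0.650 -0.647
outer loop
vertex 2.118 3.898 -0.172
vertex 2.409 4.24 -0.336
vertex 3.71 3.528 1.183
endloop
endfacet

endsolid


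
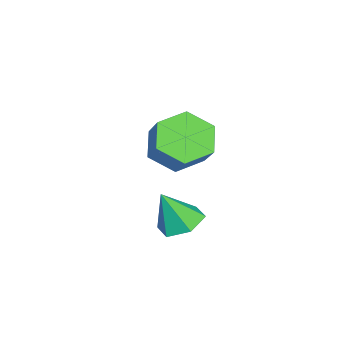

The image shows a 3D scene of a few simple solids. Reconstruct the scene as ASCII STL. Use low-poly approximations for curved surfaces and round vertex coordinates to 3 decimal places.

solid 
facet normal -0.622 -0.388 -0.680
outer loop
vertex 0.588 -3.777 3.294
vertex -0.068 -3.094 3.505
vertex 0.592 -2.936 2.811
endloop
endfacet
facet normal 0.783 -0.313 -0.538
outer loop
vertex 0.588 -3.777 3.294
vertex 0.592 -2.936 2.811
vertex 1.403 -3.269 4.185
endloop
endfacet
facet normal 0.783 -0.313 -0.538
outer loop
vertex 1.403 -3.269 4.185
vertex 0.592 -2.936 2.811
vertex 1.407 -2.428 3.702
endloop
endfacet
facet normal 0.622 0.388 0.680
outer loop
vertex 1.403 -3.269 4.185
vertex 1.407 -2.428 3.702
vertex 0.748 -2.586 4.395
endloop
endfacet
facet normal -0.622 -0.388 -0.680
outer loop
vertex 0.592 -2.936 2.811
vertex -0.068 -3.094 3.505
vertex -0.064 -2.253 3.022
endloop
endfacet
facet normal 0.394 0.595 -0.700
outer loop
vertex 0.592 -2.936 2.811
vertex -0.064 -2.253 3.022
vertex 1.407 -2.428 3.702
endloop
endfacet
facet normal 0.395 0.595 -0.700
outer loop
vertex 1.407 -2.428 3.702
vertex -0.064 -2.253 3.022
vertex 0.752 -1.745 3.913
endloop
endfacet
facet normal 0.623 0.387 0.680
outer loop
vertex 1.407 -2.428 3.702
vertex 0.752 -1.745 3.913
vertex 0.748 -2.586 4.395
endloop
endfacet
facet normal -0.622 -0.388 -0.680
outer loop
vertex -0.064 -2.253 3.022
vertex -0.068 -3.094 3.505
vertex -0.723 -2.411 3.715
endloop
endfacet
facet normal -0.388 0.907 -0.162
outer loop
vertex -0.064 -2.253 3.022
vertex -0.723 -2.411 3.715
vertex 0.752 -1.745 3.913
endloop
endfacet
facet normal -0.388 0.907 -0.163
outer loop
vertex 0.752 -1.745 3.913
vertex -0.723 -2.411 3.715
vertex 0.092 -1.903 4.606
endloop
endfacet
facet normal 0.622 0.387 0.681
outer loop
vertex 0.752 -1.745 3.913
vertex 0.092 -1.903 4.606
vertex 0.748 -2.586 4.395
endloop
endfacet
facet normal -0.622 -0.388 -0.680
outer loop
vertex -0.723 -2.411 3.715
vertex -0.068 -3.094 3.505
vertex -0.727 -3.252 4.198
endloop
endfacet
facet normal -0.783 0.313 0.538
outer loop
vertex -0.723 -2.411 3.715
vertex -0.727 -3.252 4.198
vertex 0.092 -1.903 4.606
endloop
endfacet
facet normal -0.783 0.313 0.538
outer loop
vertex 0.092 -1.903 4.606
vertex -0.727 -3.252 4.198
vertex 0.088 -2.744 5.089
endloop
endfacet
facet normal 0.622 0.388 0.680
outer loop
vertex 0.092 -1.903 4.606
vertex 0.088 -2.744 5.089
vertex 0.748 -2.586 4.395
endloop
endfacet
facet normal -0.623 -0.387 -0.680
outer loop
vertex -0.727 -3.252 4.198
vertex -0.068 -3.094 3.505
vertex -0.072 -3.935 3.987
endloop
endfacet
facet normal -0.395 -0.595 0.700
outer loop
vertex -0.727 -3.252 4.198
vertex -0.072 -3.935 3.987
vertex 0.088 -2.744 5.089
endloop
endfacet
facet normal -0.394 -0.595 0.700
outer loop
vertex 0.088 -2.744 5.089
vertex -0.072 -3.935 3.987
vertex 0.744 -3.427 4.878
endloop
endfacet
facet normal 0.622 0.388 0.680
outer loop
vertex 0.088 -2.744 5.089
vertex 0.744 -3.427 4.878
vertex 0.748 -2.586 4.395
endloop
endfacet
facet normal -0.622 -0.387 -0.681
outer loop
vertex -0.072 -3.935 3.987
vertex -0.068 -3.094 3.505
vertex 0.588 -3.777 3.294
endloop
endfacet
facet normal 0.388 -0.907 0.162
outer loop
vertex -0.072 -3.935 3.987
vertex 0.588 -3.777 3.294
vertex 0.744 -3.427 4.878
endloop
endfacet
facet normal 0.388 -0.907 0.162
outer loop
vertex 0.744 -3.427 4.878
vertex 0.588 -3.777 3.294
vertex 1.403 -3.269 4.185
endloop
endfacet
facet normal 0.622 0.388 0.680
outer loop
vertex 0.744 -3.427 4.878
vertex 1.403 -3.269 4.185
vertex 0.748 -2.586 4.395
endloop
endfacet
facet normal -0.196 0.391 -0.899
outer loop
vertex 3.939 -1.541 2.609
vertex 3.342 -1.974 2.551
vertex 3.283 -1.302 2.856
endloop
endfacet
facet normal 0.464 0.602 0.650
outer loop
vertex 3.939 -1.541 2.609
vertex 3.283 -1.302 2.856
vertex 3.598 -2.486 3.729
endloop
endfacet
facet normal -0.195 0.391 -0.899
outer loop
vertex 3.283 -1.302 2.856
vertex 3.342 -1.974 2.551
vertex 2.686 -1.736 2.797
endloop
endfacet
facet normal -0.416 0.466 0.781
outer loop
vertex 3.283 -1.302 2.856
vertex 2.686 -1.736 2.797
vertex 3.598 -2.486 3.729
endloop
endfacet
facet normal -0.196 0.390 -0.900
outer loop
vertex 2.686 -1.736 2.797
vertex 3.342 -1.974 2.551
vertex 2.745 -2.407 2.493
endloop
endfacet
facet normal -0.792 -0.308 0.527
outer loop
vertex 2.686 -1.736 2.797
vertex 2.745 -2.407 2.493
vertex 3.598 -2.486 3.729
endloop
endfacet
facet normal -0.196 0.391 -0.899
outer loop
vertex 2.745 -2.407 2.493
vertex 3.342 -1.974 2.551
vertex 3.401 -2.646 2.246
endloop
endfacet
facet normal -0.292 -0.946 0.141
outer loop
vertex 2.745 -2.407 2.493
vertex 3.401 -2.646 2.246
vertex 3.598 -2.486 3.729
endloop
endfacet
facet normal -0.195 0.391 -0.899
outer loop
vertex 3.401 -2.646 2.246
vertex 3.342 -1.974 2.551
vertex 3.998 -2.212 2.305
endloop
endfacet
facet normal 0.587 -0.809 0.009
outer loop
vertex 3.401 -2.646 2.246
vertex 3.998 -2.212 2.305
vertex 3.598 -2.486 3.729
endloop
endfacet
facet normal -0.196 0.390 -0.900
outer loop
vertex 3.998 -2.212 2.305
vertex 3.342 -1.974 2.551
vertex 3.939 -1.541 2.609
endloop
endfacet
facet normal 0.964 -0.035 0.264
outer loop
vertex 3.998 -2.212 2.305
vertex 3.939 -1.541 2.609
vertex 3.598 -2.486 3.729
endloop
endfacet

endsolid


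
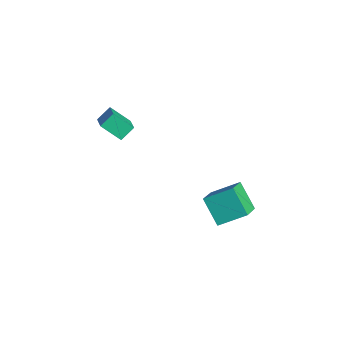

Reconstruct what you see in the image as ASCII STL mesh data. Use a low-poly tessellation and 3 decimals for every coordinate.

solid 
facet normal -0.639 0.560 -0.528
outer loop
vertex 1.926 2.867 -4.178
vertex 2.459 4.329 -3.273
vertex 3.204 3.164 -5.41
endloop
endfacet
facet normal -0.296 -0.812 -0.503
outer loop
vertex 4.201 2.291 -4.587
vertex 1.926 2.867 -4.178
vertex 3.204 3.164 -5.41
endloop
endfacet
facet normal -0.639 0.559 -0.528
outer loop
vertex 3.204 3.164 -5.41
vertex 2.459 4.329 -3.273
vertex 3.737 4.626 -4.506
endloop
endfacet
facet normal 0.710 0.165 -0.685
outer loop
vertex 3.737 4.626 -4.506
vertex 4.201 2.291 -4.587
vertex 3.204 3.164 -5.41
endloop
endfacet
facet normal -0.710 -0.165 0.685
outer loop
vertex 1.926 2.867 -4.178
vertex 3.456 3.456 -2.45
vertex 2.459 4.329 -3.273
endloop
endfacet
facet normal -0.296 -0.812 -0.502
outer loop
vertex 2.923 1.994 -3.354
vertex 1.926 2.867 -4.178
vertex 4.201 2.291 -4.587
endloop
endfacet
facet normal -0.710 -0.165 0.685
outer loop
vertex 2.923 1.994 -3.354
vertex 3.456 3.456 -2.45
vertex 1.926 2.867 -4.178
endloop
endfacet
facet normal 0.296 0.812 0.503
outer loop
vertex 2.459 4.329 -3.273
vertex 3.456 3.456 -2.45
vertex 3.737 4.626 -4.506
endloop
endfacet
facet normal 0.710 0.165 -0.685
outer loop
vertex 4.734 3.753 -3.682
vertex 4.201 2.291 -4.587
vertex 3.737 4.626 -4.506
endloop
endfacet
facet normal 0.296 0.812 0.503
outer loop
vertex 3.737 4.626 -4.506
vertex 3.456 3.456 -2.45
vertex 4.734 3.753 -3.682
endloop
endfacet
facet normal 0.639 -0.560 0.528
outer loop
vertex 4.734 3.753 -3.682
vertex 2.923 1.994 -3.354
vertex 4.201 2.291 -4.587
endloop
endfacet
facet normal 0.639 -0.559 0.528
outer loop
vertex 3.456 3.456 -2.45
vertex 2.923 1.994 -3.354
vertex 4.734 3.753 -3.682
endloop
endfacet
facet normal -0.890 0.167 -0.424
outer loop
vertex -4.216 -0.518 -1.059
vertex -3.567 0.413 -2.055
vertex -4.057 -1.326 -1.711
endloop
endfacet
facet normal -0.430 -0.617 0.659
outer loop
vertex -2.953 -1.533 -1.185
vertex -4.216 -0.518 -1.059
vertex -4.057 -1.326 -1.711
endloop
endfacet
facet normal -0.890 0.167 -0.424
outer loop
vertex -4.057 -1.326 -1.711
vertex -3.567 0.413 -2.055
vertex -3.408 -0.395 -2.707
endloop
endfacet
facet normal 0.151 -0.769 -0.621
outer loop
vertex -3.408 -0.395 -2.707
vertex -2.953 -1.533 -1.185
vertex -4.057 -1.326 -1.711
endloop
endfacet
facet normal -0.151 0.769 0.621
outer loop
vertex -4.216 -0.518 -1.059
vertex -2.463 0.206 -1.529
vertex -3.567 0.413 -2.055
endloop
endfacet
facet normal -0.430 -0.617 0.659
outer loop
vertex -3.112 -0.725 -0.533
vertex -4.216 -0.518 -1.059
vertex -2.953 -1.533 -1.185
endloop
endfacet
facet normal -0.151 0.769 0.621
outer loop
vertex -3.112 -0.725 -0.533
vertex -2.463 0.206 -1.529
vertex -4.216 -0.518 -1.059
endloop
endfacet
facet normal 0.430 0.617 -0.659
outer loop
vertex -3.567 0.413 -2.055
vertex -2.463 0.206 -1.529
vertex -3.408 -0.395 -2.707
endloop
endfacet
facet normal 0.151 -0.769 -0.621
outer loop
vertex -2.304 -0.602 -2.181
vertex -2.953 -1.533 -1.185
vertex -3.408 -0.395 -2.707
endloop
endfacet
facet normal 0.430 0.617 -0.659
outer loop
vertex -3.408 -0.395 -2.707
vertex -2.463 0.206 -1.529
vertex -2.304 -0.602 -2.181
endloop
endfacet
facet normal 0.890 -0.167 0.424
outer loop
vertex -2.304 -0.602 -2.181
vertex -3.112 -0.725 -0.533
vertex -2.953 -1.533 -1.185
endloop
endfacet
facet normal 0.890 -0.167 0.424
outer loop
vertex -2.463 0.206 -1.529
vertex -3.112 -0.725 -0.533
vertex -2.304 -0.602 -2.181
endloop
endfacet

endsolid


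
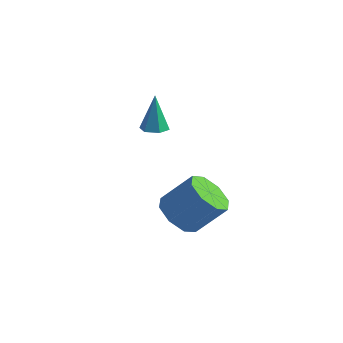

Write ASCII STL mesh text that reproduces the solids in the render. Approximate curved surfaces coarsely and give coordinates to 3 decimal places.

solid 
facet normal 0.109 -0.176 -0.978
outer loop
vertex -2.648 0.036 -3.346
vertex -3.16 0.381 -3.465
vertex -2.593 0.655 -3.451
endloop
endfacet
facet normal 0.916 -0.013 0.401
outer loop
vertex -2.648 0.036 -3.346
vertex -2.593 0.655 -3.451
vertex -3.36 0.699 -1.695
endloop
endfacet
facet normal 0.109 -0.175 -0.978
outer loop
vertex -2.593 0.655 -3.451
vertex -3.16 0.381 -3.465
vertex -3.106 1.0 -3.57
endloop
endfacet
facet normal 0.513 0.834 0.203
outer loop
vertex -2.593 0.655 -3.451
vertex -3.106 1.0 -3.57
vertex -3.36 0.699 -1.695
endloop
endfacet
facet normal 0.110 -0.176 -0.978
outer loop
vertex -3.106 1.0 -3.57
vertex -3.16 0.381 -3.465
vertex -3.673 0.727 -3.585
endloop
endfacet
facet normal -0.434 0.897 0.085
outer loop
vertex -3.106 1.0 -3.57
vertex -3.673 0.727 -3.585
vertex -3.36 0.699 -1.695
endloop
endfacet
facet normal 0.110 -0.176 -0.978
outer loop
vertex -3.673 0.727 -3.585
vertex -3.16 0.381 -3.465
vertex -3.728 0.108 -3.48
endloop
endfacet
facet normal -0.980 0.115 0.164
outer loop
vertex -3.673 0.727 -3.585
vertex -3.728 0.108 -3.48
vertex -3.36 0.699 -1.695
endloop
endfacet
facet normal 0.110 -0.174 -0.979
outer loop
vertex -3.728 0.108 -3.48
vertex -3.16 0.381 -3.465
vertex -3.215 -0.237 -3.361
endloop
endfacet
facet normal -0.577 -0.733 0.361
outer loop
vertex -3.728 0.108 -3.48
vertex -3.215 -0.237 -3.361
vertex -3.36 0.699 -1.695
endloop
endfacet
facet normal 0.110 -0.174 -0.979
outer loop
vertex -3.215 -0.237 -3.361
vertex -3.16 0.381 -3.465
vertex -2.648 0.036 -3.346
endloop
endfacet
facet normal 0.370 -0.796 0.479
outer loop
vertex -3.215 -0.237 -3.361
vertex -2.648 0.036 -3.346
vertex -3.36 0.699 -1.695
endloop
endfacet
facet normal -0.557 -0.404 -0.726
outer loop
vertex 1.47 -3.13 -5.277
vertex 1.074 -3.809 -4.596
vertex 0.811 -2.858 -4.923
endloop
endfacet
facet normal 0.068 0.849 -0.525
outer loop
vertex 1.47 -3.13 -5.277
vertex 0.811 -2.858 -4.923
vertex 2.461 -2.411 -3.985
endloop
endfacet
facet normal 0.068 0.849 -0.525
outer loop
vertex 2.461 -2.411 -3.985
vertex 0.811 -2.858 -4.923
vertex 1.802 -2.139 -3.631
endloop
endfacet
facet normal 0.557 0.404 0.726
outer loop
vertex 2.461 -2.411 -3.985
vertex 1.802 -2.139 -3.631
vertex 2.066 -3.091 -3.304
endloop
endfacet
facet normal -0.557 -0.404 -0.726
outer loop
vertex 0.811 -2.858 -4.923
vertex 1.074 -3.809 -4.596
vertex 0.306 -3.143 -4.377
endloop
endfacet
facet normal -0.537 0.842 -0.057
outer loop
vertex 0.811 -2.858 -4.923
vertex 0.306 -3.143 -4.377
vertex 1.802 -2.139 -3.631
endloop
endfacet
facet normal -0.537 0.842 -0.056
outer loop
vertex 1.802 -2.139 -3.631
vertex 0.306 -3.143 -4.377
vertex 1.297 -2.425 -3.085
endloop
endfacet
facet normal 0.556 0.404 0.726
outer loop
vertex 1.802 -2.139 -3.631
vertex 1.297 -2.425 -3.085
vertex 2.066 -3.091 -3.304
endloop
endfacet
facet normal -0.557 -0.403 -0.726
outer loop
vertex 0.306 -3.143 -4.377
vertex 1.074 -3.809 -4.596
vertex 0.252 -3.819 -3.96
endloop
endfacet
facet normal -0.828 0.341 0.445
outer loop
vertex 0.306 -3.143 -4.377
vertex 0.252 -3.819 -3.96
vertex 1.297 -2.425 -3.085
endloop
endfacet
facet normal -0.828 0.341 0.445
outer loop
vertex 1.297 -2.425 -3.085
vertex 0.252 -3.819 -3.96
vertex 1.243 -3.1 -2.668
endloop
endfacet
facet normal 0.557 0.404 0.726
outer loop
vertex 1.297 -2.425 -3.085
vertex 1.243 -3.1 -2.668
vertex 2.066 -3.091 -3.304
endloop
endfacet
facet normal -0.557 -0.404 -0.726
outer loop
vertex 0.252 -3.819 -3.96
vertex 1.074 -3.809 -4.596
vertex 0.679 -4.489 -3.915
endloop
endfacet
facet normal -0.634 -0.358 0.686
outer loop
vertex 0.252 -3.819 -3.96
vertex 0.679 -4.489 -3.915
vertex 1.243 -3.1 -2.668
endloop
endfacet
facet normal -0.634 -0.358 0.686
outer loop
vertex 1.243 -3.1 -2.668
vertex 0.679 -4.489 -3.915
vertex 1.67 -3.77 -2.623
endloop
endfacet
facet normal 0.557 0.404 0.726
outer loop
vertex 1.243 -3.1 -2.668
vertex 1.67 -3.77 -2.623
vertex 2.066 -3.091 -3.304
endloop
endfacet
facet normal -0.557 -0.404 -0.726
outer loop
vertex 0.679 -4.489 -3.915
vertex 1.074 -3.809 -4.596
vertex 1.338 -4.761 -4.269
endloop
endfacet
facet normal -0.068 -0.849 0.525
outer loop
vertex 0.679 -4.489 -3.915
vertex 1.338 -4.761 -4.269
vertex 1.67 -3.77 -2.623
endloop
endfacet
facet normal -0.068 -0.849 0.525
outer loop
vertex 1.67 -3.77 -2.623
vertex 1.338 -4.761 -4.269
vertex 2.329 -4.042 -2.977
endloop
endfacet
facet normal 0.557 0.404 0.726
outer loop
vertex 1.67 -3.77 -2.623
vertex 2.329 -4.042 -2.977
vertex 2.066 -3.091 -3.304
endloop
endfacet
facet normal -0.556 -0.404 -0.726
outer loop
vertex 1.338 -4.761 -4.269
vertex 1.074 -3.809 -4.596
vertex 1.843 -4.475 -4.815
endloop
endfacet
facet normal 0.537 -0.842 0.056
outer loop
vertex 1.338 -4.761 -4.269
vertex 1.843 -4.475 -4.815
vertex 2.329 -4.042 -2.977
endloop
endfacet
facet normal 0.536 -0.842 0.057
outer loop
vertex 2.329 -4.042 -2.977
vertex 1.843 -4.475 -4.815
vertex 2.834 -3.757 -3.523
endloop
endfacet
facet normal 0.557 0.404 0.726
outer loop
vertex 2.329 -4.042 -2.977
vertex 2.834 -3.757 -3.523
vertex 2.066 -3.091 -3.304
endloop
endfacet
facet normal -0.557 -0.404 -0.726
outer loop
vertex 1.843 -4.475 -4.815
vertex 1.074 -3.809 -4.596
vertex 1.897 -3.8 -5.232
endloop
endfacet
facet normal 0.828 -0.341 -0.445
outer loop
vertex 1.843 -4.475 -4.815
vertex 1.897 -3.8 -5.232
vertex 2.834 -3.757 -3.523
endloop
endfacet
facet normal 0.828 -0.341 -0.445
outer loop
vertex 2.834 -3.757 -3.523
vertex 1.897 -3.8 -5.232
vertex 2.888 -3.081 -3.94
endloop
endfacet
facet normal 0.557 0.403 0.726
outer loop
vertex 2.834 -3.757 -3.523
vertex 2.888 -3.081 -3.94
vertex 2.066 -3.091 -3.304
endloop
endfacet
facet normal -0.557 -0.404 -0.726
outer loop
vertex 1.897 -3.8 -5.232
vertex 1.074 -3.809 -4.596
vertex 1.47 -3.13 -5.277
endloop
endfacet
facet normal 0.634 0.358 -0.686
outer loop
vertex 1.897 -3.8 -5.232
vertex 1.47 -3.13 -5.277
vertex 2.888 -3.081 -3.94
endloop
endfacet
facet normal 0.634 0.358 -0.686
outer loop
vertex 2.888 -3.081 -3.94
vertex 1.47 -3.13 -5.277
vertex 2.461 -2.411 -3.985
endloop
endfacet
facet normal 0.557 0.404 0.726
outer loop
vertex 2.888 -3.081 -3.94
vertex 2.461 -2.411 -3.985
vertex 2.066 -3.091 -3.304
endloop
endfacet

endsolid


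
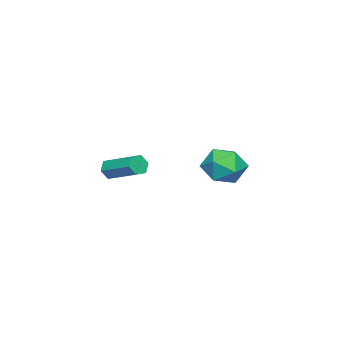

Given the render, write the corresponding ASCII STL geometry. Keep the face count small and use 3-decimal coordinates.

solid 
facet normal -0.894 0.448 0.028
outer loop
vertex -2.051 4.733 -3.14
vertex -2.497 3.875 -3.673
vertex -2.46 3.881 -2.569
endloop
endfacet
facet normal -0.498 0.635 0.591
outer loop
vertex -2.051 4.733 -3.14
vertex -2.46 3.881 -2.569
vertex -1.506 4.344 -2.262
endloop
endfacet
facet normal 0.104 0.932 0.348
outer loop
vertex -2.051 4.733 -3.14
vertex -1.506 4.344 -2.262
vertex -0.953 4.624 -3.176
endloop
endfacet
facet normal 0.080 0.928 -0.364
outer loop
vertex -2.051 4.733 -3.14
vertex -0.953 4.624 -3.176
vertex -1.565 4.335 -4.047
endloop
endfacet
facet normal -0.536 0.629 -0.563
outer loop
vertex -2.051 4.733 -3.14
vertex -1.565 4.335 -4.047
vertex -2.497 3.875 -3.673
endloop
endfacet
facet normal -0.324 0.040 0.945
outer loop
vertex -1.506 4.344 -2.262
vertex -2.46 3.881 -2.569
vertex -1.615 3.245 -2.253
endloop
endfacet
facet normal -0.964 -0.263 0.034
outer loop
vertex -2.46 3.881 -2.569
vertex -2.497 3.875 -3.673
vertex -2.227 2.956 -3.124
endloop
endfacet
facet normal -0.385 0.031 -0.922
outer loop
vertex -2.497 3.875 -3.673
vertex -1.565 4.335 -4.047
vertex -1.674 3.236 -4.038
endloop
endfacet
facet normal 0.612 0.515 -0.601
outer loop
vertex -1.565 4.335 -4.047
vertex -0.953 4.624 -3.176
vertex -0.72 3.699 -3.731
endloop
endfacet
facet normal 0.650 0.521 0.553
outer loop
vertex -0.953 4.624 -3.176
vertex -1.506 4.344 -2.262
vertex -0.683 3.705 -2.627
endloop
endfacet
facet normal -0.080 -0.928 0.364
outer loop
vertex -1.129 2.847 -3.16
vertex -1.615 3.245 -2.253
vertex -2.227 2.956 -3.124
endloop
endfacet
facet normal -0.104 -0.932 -0.348
outer loop
vertex -1.129 2.847 -3.16
vertex -2.227 2.956 -3.124
vertex -1.674 3.236 -4.038
endloop
endfacet
facet normal 0.498 -0.635 -0.591
outer loop
vertex -1.129 2.847 -3.16
vertex -1.674 3.236 -4.038
vertex -0.72 3.699 -3.731
endloop
endfacet
facet normal 0.894 -0.448 -0.028
outer loop
vertex -1.129 2.847 -3.16
vertex -0.72 3.699 -3.731
vertex -0.683 3.705 -2.627
endloop
endfacet
facet normal 0.536 -0.629 0.563
outer loop
vertex -1.129 2.847 -3.16
vertex -0.683 3.705 -2.627
vertex -1.615 3.245 -2.253
endloop
endfacet
facet normal -0.612 -0.515 0.601
outer loop
vertex -2.227 2.956 -3.124
vertex -1.615 3.245 -2.253
vertex -2.46 3.881 -2.569
endloop
endfacet
facet normal -0.650 -0.521 -0.553
outer loop
vertex -1.674 3.236 -4.038
vertex -2.227 2.956 -3.124
vertex -2.497 3.875 -3.673
endloop
endfacet
facet normal 0.324 -0.040 -0.945
outer loop
vertex -0.72 3.699 -3.731
vertex -1.674 3.236 -4.038
vertex -1.565 4.335 -4.047
endloop
endfacet
facet normal 0.964 0.263 -0.034
outer loop
vertex -0.683 3.705 -2.627
vertex -0.72 3.699 -3.731
vertex -0.953 4.624 -3.176
endloop
endfacet
facet normal 0.385 -0.031 0.922
outer loop
vertex -1.615 3.245 -2.253
vertex -0.683 3.705 -2.627
vertex -1.506 4.344 -2.262
endloop
endfacet
facet normal -0.242 -0.898 -0.368
outer loop
vertex 3.724 0.87 -1.667
vertex 3.554 1.107 -2.133
vertex 4.077 0.945 -2.082
endloop
endfacet
facet normal 0.727 -0.420 0.543
outer loop
vertex 3.724 0.87 -1.667
vertex 4.077 0.945 -2.082
vertex 4.137 2.396 -1.041
endloop
endfacet
facet normal 0.727 -0.420 0.543
outer loop
vertex 4.137 2.396 -1.041
vertex 4.077 0.945 -2.082
vertex 4.49 2.471 -1.456
endloop
endfacet
facet normal 0.242 0.898 0.368
outer loop
vertex 4.137 2.396 -1.041
vertex 4.49 2.471 -1.456
vertex 3.966 2.633 -1.507
endloop
endfacet
facet normal -0.242 -0.898 -0.368
outer loop
vertex 4.077 0.945 -2.082
vertex 3.554 1.107 -2.133
vertex 3.906 1.182 -2.548
endloop
endfacet
facet normal 0.919 -0.091 -0.384
outer loop
vertex 4.077 0.945 -2.082
vertex 3.906 1.182 -2.548
vertex 4.49 2.471 -1.456
endloop
endfacet
facet normal 0.919 -0.092 -0.383
outer loop
vertex 4.49 2.471 -1.456
vertex 3.906 1.182 -2.548
vertex 4.319 2.708 -1.923
endloop
endfacet
facet normal 0.242 0.898 0.367
outer loop
vertex 4.49 2.471 -1.456
vertex 4.319 2.708 -1.923
vertex 3.966 2.633 -1.507
endloop
endfacet
facet normal -0.242 -0.898 -0.368
outer loop
vertex 3.906 1.182 -2.548
vertex 3.554 1.107 -2.133
vertex 3.383 1.344 -2.599
endloop
endfacet
facet normal 0.192 0.327 -0.925
outer loop
vertex 3.906 1.182 -2.548
vertex 3.383 1.344 -2.599
vertex 4.319 2.708 -1.923
endloop
endfacet
facet normal 0.190 0.328 -0.925
outer loop
vertex 4.319 2.708 -1.923
vertex 3.383 1.344 -2.599
vertex 3.796 2.87 -1.973
endloop
endfacet
facet normal 0.243 0.898 0.368
outer loop
vertex 4.319 2.708 -1.923
vertex 3.796 2.87 -1.973
vertex 3.966 2.633 -1.507
endloop
endfacet
facet normal -0.242 -0.898 -0.368
outer loop
vertex 3.383 1.344 -2.599
vertex 3.554 1.107 -2.133
vertex 3.03 1.269 -2.184
endloop
endfacet
facet normal -0.727 0.420 -0.543
outer loop
vertex 3.383 1.344 -2.599
vertex 3.03 1.269 -2.184
vertex 3.796 2.87 -1.973
endloop
endfacet
facet normal -0.727 0.420 -0.543
outer loop
vertex 3.796 2.87 -1.973
vertex 3.03 1.269 -2.184
vertex 3.443 2.795 -1.558
endloop
endfacet
facet normal 0.242 0.898 0.368
outer loop
vertex 3.796 2.87 -1.973
vertex 3.443 2.795 -1.558
vertex 3.966 2.633 -1.507
endloop
endfacet
facet normal -0.242 -0.898 -0.367
outer loop
vertex 3.03 1.269 -2.184
vertex 3.554 1.107 -2.133
vertex 3.201 1.032 -1.717
endloop
endfacet
facet normal -0.919 0.092 0.383
outer loop
vertex 3.03 1.269 -2.184
vertex 3.201 1.032 -1.717
vertex 3.443 2.795 -1.558
endloop
endfacet
facet normal -0.919 0.092 0.384
outer loop
vertex 3.443 2.795 -1.558
vertex 3.201 1.032 -1.717
vertex 3.614 2.558 -1.092
endloop
endfacet
facet normal 0.242 0.898 0.368
outer loop
vertex 3.443 2.795 -1.558
vertex 3.614 2.558 -1.092
vertex 3.966 2.633 -1.507
endloop
endfacet
facet normal -0.243 -0.898 -0.368
outer loop
vertex 3.201 1.032 -1.717
vertex 3.554 1.107 -2.133
vertex 3.724 0.87 -1.667
endloop
endfacet
facet normal -0.190 -0.328 0.926
outer loop
vertex 3.201 1.032 -1.717
vertex 3.724 0.87 -1.667
vertex 3.614 2.558 -1.092
endloop
endfacet
facet normal -0.192 -0.328 0.925
outer loop
vertex 3.614 2.558 -1.092
vertex 3.724 0.87 -1.667
vertex 4.137 2.396 -1.041
endloop
endfacet
facet normal 0.242 0.898 0.368
outer loop
vertex 3.614 2.558 -1.092
vertex 4.137 2.396 -1.041
vertex 3.966 2.633 -1.507
endloop
endfacet

endsolid


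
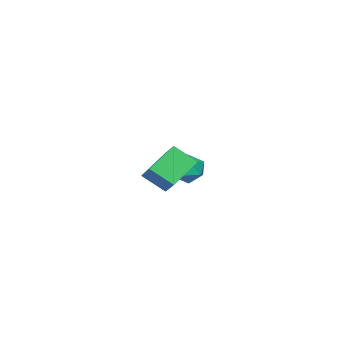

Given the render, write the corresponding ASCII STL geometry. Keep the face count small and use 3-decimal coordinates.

solid 
facet normal -0.739 -0.171 0.651
outer loop
vertex -4.542 -2.148 -1.543
vertex -4.634 -3.089 -1.895
vertex -4.005 -2.896 -1.13
endloop
endfacet
facet normal -0.276 0.305 0.911
outer loop
vertex -4.542 -2.148 -1.543
vertex -4.005 -2.896 -1.13
vertex -3.574 -1.999 -1.3
endloop
endfacet
facet normal -0.246 0.854 0.457
outer loop
vertex -4.542 -2.148 -1.543
vertex -3.574 -1.999 -1.3
vertex -3.937 -1.638 -2.17
endloop
endfacet
facet normal -0.691 0.718 -0.082
outer loop
vertex -4.542 -2.148 -1.543
vertex -3.937 -1.638 -2.17
vertex -4.593 -2.311 -2.538
endloop
endfacet
facet normal -0.996 0.083 0.037
outer loop
vertex -4.542 -2.148 -1.543
vertex -4.593 -2.311 -2.538
vertex -4.634 -3.089 -1.895
endloop
endfacet
facet normal 0.369 -0.001 0.930
outer loop
vertex -3.574 -1.999 -1.3
vertex -4.005 -2.896 -1.13
vertex -3.067 -2.849 -1.502
endloop
endfacet
facet normal -0.381 -0.772 0.508
outer loop
vertex -4.005 -2.896 -1.13
vertex -4.634 -3.089 -1.895
vertex -3.723 -3.522 -1.87
endloop
endfacet
facet normal -0.797 -0.360 -0.486
outer loop
vertex -4.634 -3.089 -1.895
vertex -4.593 -2.311 -2.538
vertex -4.086 -3.161 -2.74
endloop
endfacet
facet normal -0.303 0.667 -0.680
outer loop
vertex -4.593 -2.311 -2.538
vertex -3.937 -1.638 -2.17
vertex -3.655 -2.264 -2.91
endloop
endfacet
facet normal 0.417 0.888 0.195
outer loop
vertex -3.937 -1.638 -2.17
vertex -3.574 -1.999 -1.3
vertex -3.026 -2.071 -2.145
endloop
endfacet
facet normal 0.691 -0.718 0.082
outer loop
vertex -3.118 -3.012 -2.497
vertex -3.067 -2.849 -1.502
vertex -3.723 -3.522 -1.87
endloop
endfacet
facet normal 0.246 -0.854 -0.457
outer loop
vertex -3.118 -3.012 -2.497
vertex -3.723 -3.522 -1.87
vertex -4.086 -3.161 -2.74
endloop
endfacet
facet normal 0.276 -0.305 -0.911
outer loop
vertex -3.118 -3.012 -2.497
vertex -4.086 -3.161 -2.74
vertex -3.655 -2.264 -2.91
endloop
endfacet
facet normal 0.739 0.171 -0.651
outer loop
vertex -3.118 -3.012 -2.497
vertex -3.655 -2.264 -2.91
vertex -3.026 -2.071 -2.145
endloop
endfacet
facet normal 0.996 -0.083 -0.037
outer loop
vertex -3.118 -3.012 -2.497
vertex -3.026 -2.071 -2.145
vertex -3.067 -2.849 -1.502
endloop
endfacet
facet normal 0.303 -0.667 0.680
outer loop
vertex -3.723 -3.522 -1.87
vertex -3.067 -2.849 -1.502
vertex -4.005 -2.896 -1.13
endloop
endfacet
facet normal -0.417 -0.888 -0.195
outer loop
vertex -4.086 -3.161 -2.74
vertex -3.723 -3.522 -1.87
vertex -4.634 -3.089 -1.895
endloop
endfacet
facet normal -0.369 0.001 -0.930
outer loop
vertex -3.655 -2.264 -2.91
vertex -4.086 -3.161 -2.74
vertex -4.593 -2.311 -2.538
endloop
endfacet
facet normal 0.381 0.772 -0.508
outer loop
vertex -3.026 -2.071 -2.145
vertex -3.655 -2.264 -2.91
vertex -3.937 -1.638 -2.17
endloop
endfacet
facet normal 0.797 0.360 0.486
outer loop
vertex -3.067 -2.849 -1.502
vertex -3.026 -2.071 -2.145
vertex -3.574 -1.999 -1.3
endloop
endfacet
facet normal -0.848 -0.210 0.487
outer loop
vertex 1.311 3.292 2.419
vertex 0.577 4.184 1.526
vertex 1.105 2.36 1.659
endloop
endfacet
facet normal 0.503 -0.610 0.612
outer loop
vertex 2.783 2.776 0.694
vertex 1.311 3.292 2.419
vertex 1.105 2.36 1.659
endloop
endfacet
facet normal -0.848 -0.210 0.487
outer loop
vertex 1.105 2.36 1.659
vertex 0.577 4.184 1.526
vertex 0.371 3.252 0.766
endloop
endfacet
facet normal -0.169 -0.763 -0.623
outer loop
vertex 0.371 3.252 0.766
vertex 2.783 2.776 0.694
vertex 1.105 2.36 1.659
endloop
endfacet
facet normal 0.169 0.763 0.623
outer loop
vertex 1.311 3.292 2.419
vertex 2.255 4.6 0.561
vertex 0.577 4.184 1.526
endloop
endfacet
facet normal 0.503 -0.610 0.612
outer loop
vertex 2.989 3.708 1.454
vertex 1.311 3.292 2.419
vertex 2.783 2.776 0.694
endloop
endfacet
facet normal 0.169 0.763 0.623
outer loop
vertex 2.989 3.708 1.454
vertex 2.255 4.6 0.561
vertex 1.311 3.292 2.419
endloop
endfacet
facet normal -0.503 0.610 -0.612
outer loop
vertex 0.577 4.184 1.526
vertex 2.255 4.6 0.561
vertex 0.371 3.252 0.766
endloop
endfacet
facet normal -0.169 -0.763 -0.623
outer loop
vertex 2.049 3.668 -0.199
vertex 2.783 2.776 0.694
vertex 0.371 3.252 0.766
endloop
endfacet
facet normal -0.503 0.610 -0.612
outer loop
vertex 0.371 3.252 0.766
vertex 2.255 4.6 0.561
vertex 2.049 3.668 -0.199
endloop
endfacet
facet normal 0.848 0.210 -0.487
outer loop
vertex 2.049 3.668 -0.199
vertex 2.989 3.708 1.454
vertex 2.783 2.776 0.694
endloop
endfacet
facet normal 0.848 0.210 -0.487
outer loop
vertex 2.255 4.6 0.561
vertex 2.989 3.708 1.454
vertex 2.049 3.668 -0.199
endloop
endfacet

endsolid
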